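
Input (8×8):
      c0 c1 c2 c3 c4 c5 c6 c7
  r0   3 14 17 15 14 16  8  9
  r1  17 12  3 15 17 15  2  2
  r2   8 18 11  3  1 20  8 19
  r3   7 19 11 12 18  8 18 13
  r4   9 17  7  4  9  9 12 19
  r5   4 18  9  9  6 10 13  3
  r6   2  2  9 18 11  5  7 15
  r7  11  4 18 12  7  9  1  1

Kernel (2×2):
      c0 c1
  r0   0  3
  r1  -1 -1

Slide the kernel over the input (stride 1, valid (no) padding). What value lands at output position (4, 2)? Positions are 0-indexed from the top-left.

The receptive field on the input at this output position is [7 4 / 9 9]. Elementwise product with the kernel and sum: 4·3 + 9·-1 + 9·-1.

-6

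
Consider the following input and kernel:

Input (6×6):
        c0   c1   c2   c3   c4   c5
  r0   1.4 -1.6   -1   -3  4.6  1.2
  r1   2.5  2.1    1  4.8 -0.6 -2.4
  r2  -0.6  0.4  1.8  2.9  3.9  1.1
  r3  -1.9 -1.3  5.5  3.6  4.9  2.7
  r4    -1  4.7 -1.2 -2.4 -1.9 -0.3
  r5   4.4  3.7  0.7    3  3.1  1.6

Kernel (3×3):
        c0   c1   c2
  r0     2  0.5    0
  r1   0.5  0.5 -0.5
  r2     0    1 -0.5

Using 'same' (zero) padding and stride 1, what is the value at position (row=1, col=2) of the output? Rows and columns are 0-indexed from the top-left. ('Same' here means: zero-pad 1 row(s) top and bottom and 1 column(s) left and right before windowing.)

The receptive field on the zero-padded input at this output position is [-1.6 -1 -3 / 2.1 1 4.8 / 0.4 1.8 2.9]. Elementwise product with the kernel and sum: -1.6·2 + -1·0.5 + 2.1·0.5 + 1·0.5 + 4.8·-0.5 + 1.8·1 + 2.9·-0.5.

-4.2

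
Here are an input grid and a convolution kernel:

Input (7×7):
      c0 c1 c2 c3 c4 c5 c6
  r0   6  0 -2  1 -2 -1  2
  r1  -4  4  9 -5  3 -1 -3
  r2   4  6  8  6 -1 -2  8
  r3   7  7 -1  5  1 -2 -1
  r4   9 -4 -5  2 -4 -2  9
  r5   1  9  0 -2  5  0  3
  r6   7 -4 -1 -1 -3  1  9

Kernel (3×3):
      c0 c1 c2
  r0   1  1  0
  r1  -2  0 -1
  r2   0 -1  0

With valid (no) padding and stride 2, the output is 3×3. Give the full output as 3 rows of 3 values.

-1 -28 -4
1 13 -2
7 -7 -20

Output[0,0]: The receptive field on the input at this output position is [6 0 -2 / -4 4 9 / 4 6 8]. Elementwise product with the kernel and sum: 6·1 + 0·1 + -4·-2 + 9·-1 + 6·-1.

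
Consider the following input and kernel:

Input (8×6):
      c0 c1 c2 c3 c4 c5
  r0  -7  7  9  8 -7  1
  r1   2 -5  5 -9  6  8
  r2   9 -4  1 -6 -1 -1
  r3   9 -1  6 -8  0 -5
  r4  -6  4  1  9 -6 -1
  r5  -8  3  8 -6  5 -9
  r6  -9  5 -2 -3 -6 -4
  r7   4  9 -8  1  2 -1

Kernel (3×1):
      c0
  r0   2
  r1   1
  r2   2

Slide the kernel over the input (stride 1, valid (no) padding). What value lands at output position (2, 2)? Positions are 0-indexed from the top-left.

The receptive field on the input at this output position is [1 / 6 / 1]. Elementwise product with the kernel and sum: 1·2 + 6·1 + 1·2.

10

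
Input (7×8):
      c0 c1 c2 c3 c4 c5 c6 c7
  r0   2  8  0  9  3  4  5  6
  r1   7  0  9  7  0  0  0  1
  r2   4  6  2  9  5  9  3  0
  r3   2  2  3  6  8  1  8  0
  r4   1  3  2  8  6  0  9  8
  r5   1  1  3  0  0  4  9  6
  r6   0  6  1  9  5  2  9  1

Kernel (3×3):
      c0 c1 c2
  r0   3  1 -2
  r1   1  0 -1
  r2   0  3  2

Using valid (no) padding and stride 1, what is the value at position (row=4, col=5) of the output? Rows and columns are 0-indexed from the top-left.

The receptive field on the input at this output position is [0 9 8 / 4 9 6 / 2 9 1]. Elementwise product with the kernel and sum: 0·3 + 9·1 + 8·-2 + 4·1 + 6·-1 + 9·3 + 1·2.

20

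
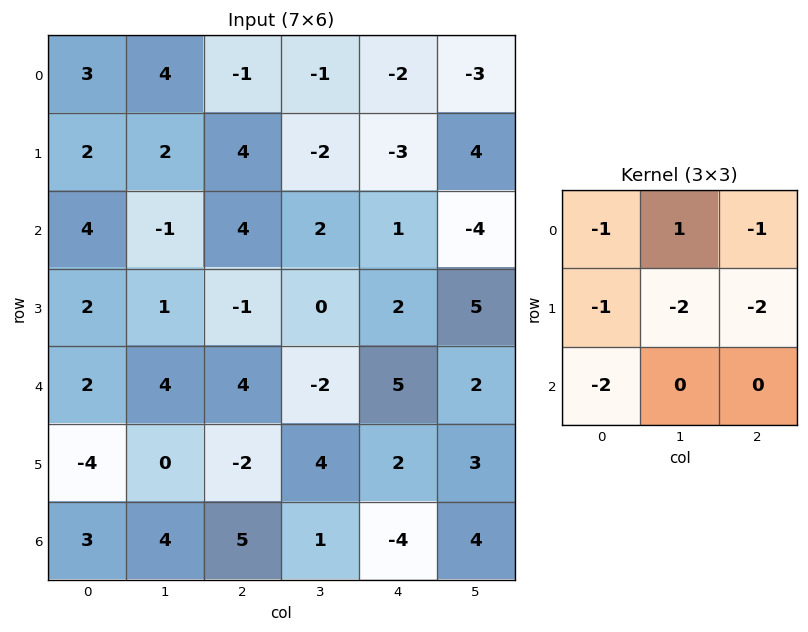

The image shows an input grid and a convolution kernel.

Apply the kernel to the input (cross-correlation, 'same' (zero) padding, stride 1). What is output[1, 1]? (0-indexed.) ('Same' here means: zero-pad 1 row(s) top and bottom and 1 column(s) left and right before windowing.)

The receptive field on the zero-padded input at this output position is [3 4 -1 / 2 2 4 / 4 -1 4]. Elementwise product with the kernel and sum: 3·-1 + 4·1 + -1·-1 + 2·-1 + 2·-2 + 4·-2 + 4·-2.

-20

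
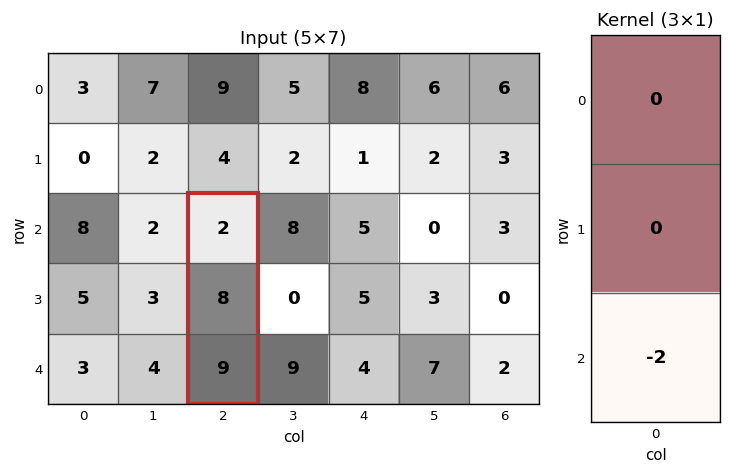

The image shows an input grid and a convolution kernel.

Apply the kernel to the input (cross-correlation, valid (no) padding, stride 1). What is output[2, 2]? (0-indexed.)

-18

The receptive field on the input at this output position is [2 / 8 / 9]. Elementwise product with the kernel and sum: 9·-2.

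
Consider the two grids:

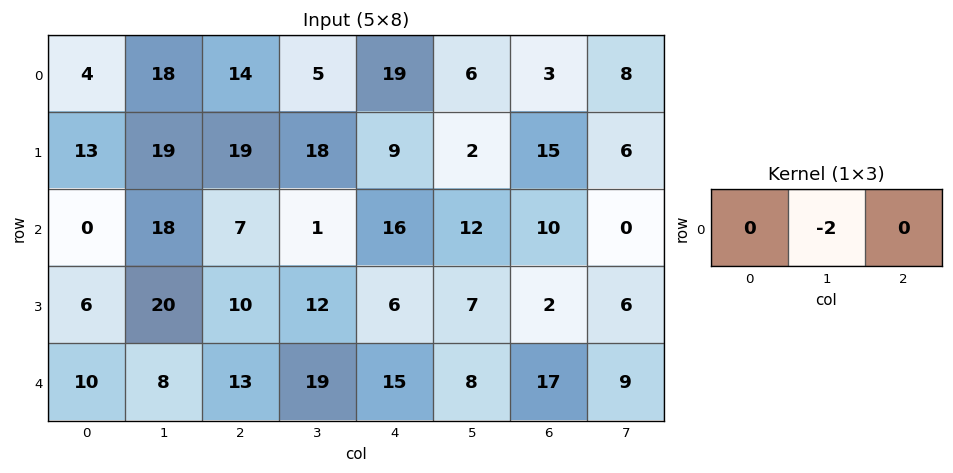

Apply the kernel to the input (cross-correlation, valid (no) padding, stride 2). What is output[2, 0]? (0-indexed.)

The receptive field on the input at this output position is [10 8 13]. Elementwise product with the kernel and sum: 8·-2.

-16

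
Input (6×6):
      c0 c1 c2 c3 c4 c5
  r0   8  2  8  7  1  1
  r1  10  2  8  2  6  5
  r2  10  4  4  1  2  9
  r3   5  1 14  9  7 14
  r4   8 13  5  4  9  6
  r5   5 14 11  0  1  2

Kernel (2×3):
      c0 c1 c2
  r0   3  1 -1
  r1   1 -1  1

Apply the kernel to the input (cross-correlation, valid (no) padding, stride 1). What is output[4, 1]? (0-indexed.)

The receptive field on the input at this output position is [13 5 4 / 14 11 0]. Elementwise product with the kernel and sum: 13·3 + 5·1 + 4·-1 + 14·1 + 11·-1 + 0·1.

43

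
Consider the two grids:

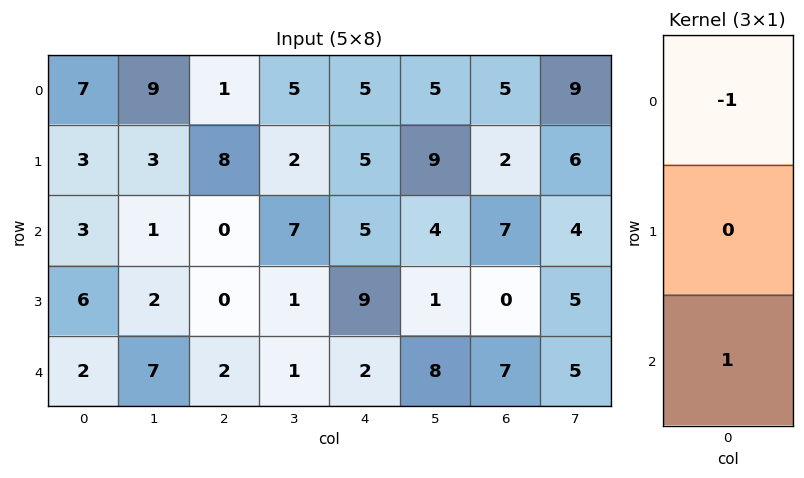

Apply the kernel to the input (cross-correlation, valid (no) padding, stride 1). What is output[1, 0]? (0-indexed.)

3

The receptive field on the input at this output position is [3 / 3 / 6]. Elementwise product with the kernel and sum: 3·-1 + 6·1.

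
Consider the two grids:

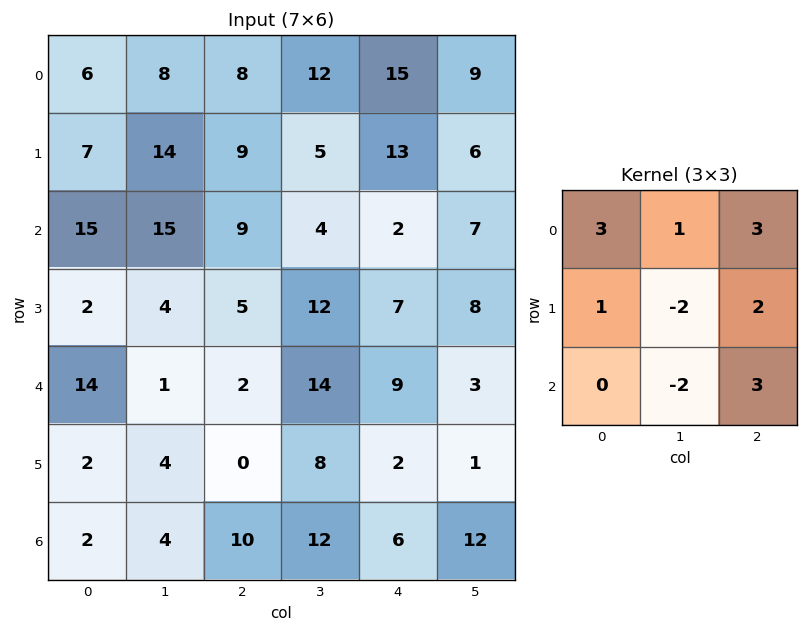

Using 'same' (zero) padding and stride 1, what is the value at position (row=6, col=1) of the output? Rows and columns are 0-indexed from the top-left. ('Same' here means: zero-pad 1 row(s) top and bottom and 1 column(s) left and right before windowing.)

24

The receptive field on the zero-padded input at this output position is [2 4 0 / 2 4 10 / 0 0 0]. Elementwise product with the kernel and sum: 2·3 + 4·1 + 0·3 + 2·1 + 4·-2 + 10·2 + 0·-2 + 0·3.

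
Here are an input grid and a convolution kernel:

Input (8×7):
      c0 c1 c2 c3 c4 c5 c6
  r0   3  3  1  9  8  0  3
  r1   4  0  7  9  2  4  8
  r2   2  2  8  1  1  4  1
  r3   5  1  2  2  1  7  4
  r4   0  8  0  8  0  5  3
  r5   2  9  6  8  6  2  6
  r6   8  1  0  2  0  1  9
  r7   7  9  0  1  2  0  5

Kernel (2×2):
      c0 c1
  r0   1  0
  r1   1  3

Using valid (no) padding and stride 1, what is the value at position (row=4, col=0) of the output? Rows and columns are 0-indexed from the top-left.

The receptive field on the input at this output position is [0 8 / 2 9]. Elementwise product with the kernel and sum: 0·1 + 2·1 + 9·3.

29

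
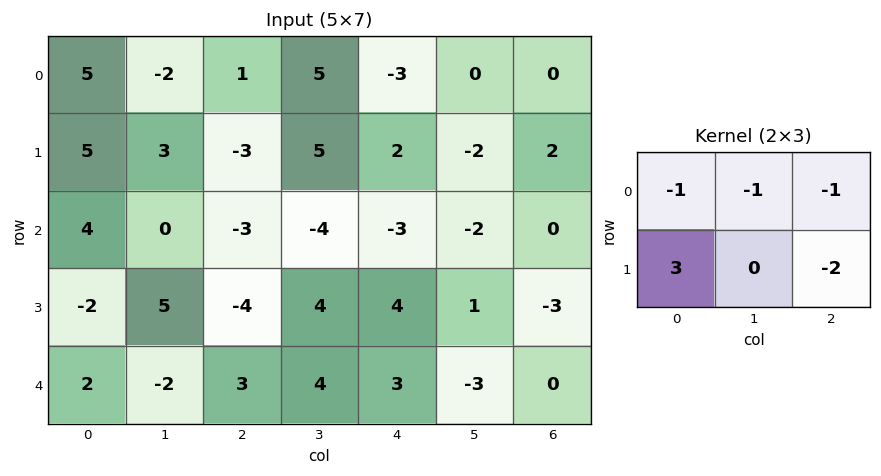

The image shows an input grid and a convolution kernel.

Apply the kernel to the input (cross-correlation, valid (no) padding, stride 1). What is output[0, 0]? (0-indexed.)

The receptive field on the input at this output position is [5 -2 1 / 5 3 -3]. Elementwise product with the kernel and sum: 5·-1 + -2·-1 + 1·-1 + 5·3 + -3·-2.

17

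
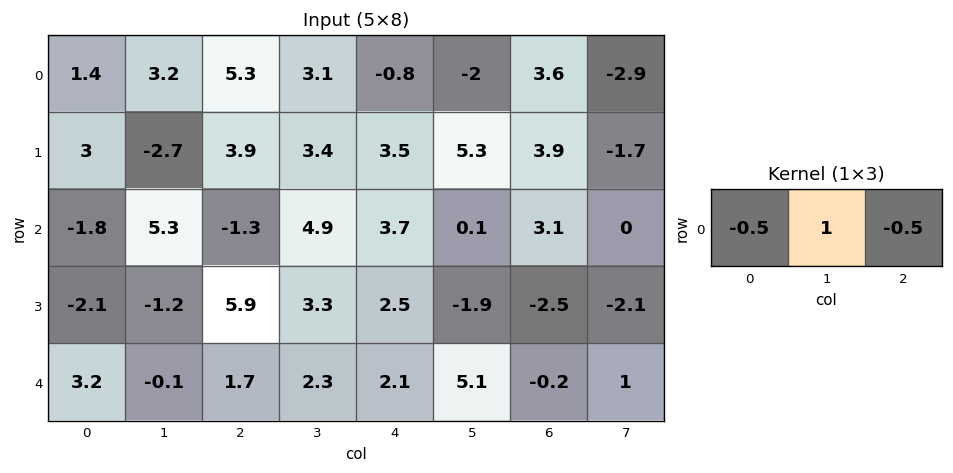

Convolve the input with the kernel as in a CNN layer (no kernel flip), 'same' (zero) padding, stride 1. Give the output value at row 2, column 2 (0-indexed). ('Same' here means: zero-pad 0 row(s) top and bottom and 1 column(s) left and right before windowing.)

-6.4

The receptive field on the zero-padded input at this output position is [5.3 -1.3 4.9]. Elementwise product with the kernel and sum: 5.3·-0.5 + -1.3·1 + 4.9·-0.5.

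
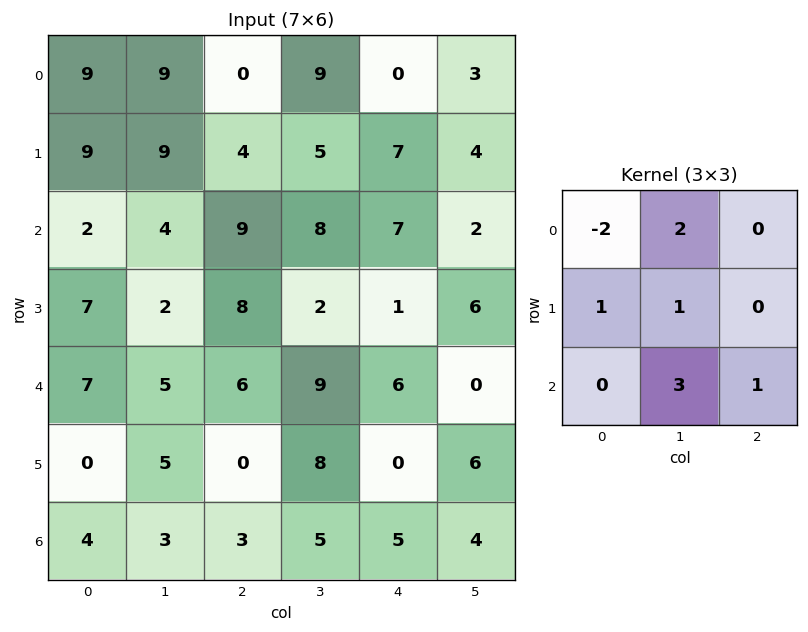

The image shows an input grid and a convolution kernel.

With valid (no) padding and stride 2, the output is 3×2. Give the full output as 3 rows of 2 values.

Output[0,0]: The receptive field on the input at this output position is [9 9 0 / 9 9 4 / 2 4 9]. Elementwise product with the kernel and sum: 9·-2 + 9·2 + 9·1 + 9·1 + 4·3 + 9·1.
Output[0,1]: The receptive field on the input at this output position is [0 9 0 / 4 5 7 / 9 8 7]. Elementwise product with the kernel and sum: 0·-2 + 9·2 + 4·1 + 5·1 + 8·3 + 7·1.

39 58
34 41
13 34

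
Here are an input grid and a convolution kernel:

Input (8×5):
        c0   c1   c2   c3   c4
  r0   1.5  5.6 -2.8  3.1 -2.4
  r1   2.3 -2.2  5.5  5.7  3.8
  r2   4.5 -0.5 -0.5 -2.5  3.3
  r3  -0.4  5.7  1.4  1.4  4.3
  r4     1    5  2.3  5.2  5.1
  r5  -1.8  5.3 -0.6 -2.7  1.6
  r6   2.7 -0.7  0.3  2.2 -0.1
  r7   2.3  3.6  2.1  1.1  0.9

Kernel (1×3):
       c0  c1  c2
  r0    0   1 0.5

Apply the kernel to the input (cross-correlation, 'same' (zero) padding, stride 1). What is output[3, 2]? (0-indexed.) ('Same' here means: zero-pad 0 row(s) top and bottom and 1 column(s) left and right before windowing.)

The receptive field on the zero-padded input at this output position is [5.7 1.4 1.4]. Elementwise product with the kernel and sum: 1.4·1 + 1.4·0.5.

2.1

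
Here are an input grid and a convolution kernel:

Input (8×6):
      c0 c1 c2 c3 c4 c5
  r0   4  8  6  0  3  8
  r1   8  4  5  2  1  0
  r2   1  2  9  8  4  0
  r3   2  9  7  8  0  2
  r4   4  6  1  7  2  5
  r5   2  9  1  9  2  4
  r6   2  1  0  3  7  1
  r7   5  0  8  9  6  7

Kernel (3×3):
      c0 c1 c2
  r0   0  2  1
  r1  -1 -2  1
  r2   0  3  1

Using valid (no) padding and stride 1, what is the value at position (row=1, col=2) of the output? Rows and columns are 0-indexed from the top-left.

8

The receptive field on the input at this output position is [5 2 1 / 9 8 4 / 7 8 0]. Elementwise product with the kernel and sum: 2·2 + 1·1 + 9·-1 + 8·-2 + 4·1 + 8·3 + 0·1.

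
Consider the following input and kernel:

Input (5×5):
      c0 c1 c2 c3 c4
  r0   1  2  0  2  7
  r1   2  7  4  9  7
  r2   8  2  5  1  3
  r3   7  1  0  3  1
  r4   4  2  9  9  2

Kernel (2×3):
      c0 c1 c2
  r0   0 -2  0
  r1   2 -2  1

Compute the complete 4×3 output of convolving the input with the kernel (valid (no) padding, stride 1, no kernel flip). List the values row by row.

Output[0,0]: The receptive field on the input at this output position is [1 2 0 / 2 7 4]. Elementwise product with the kernel and sum: 2·-2 + 2·2 + 7·-2 + 4·1.

-10 15 -7
3 -13 -7
8 -5 -7
11 -5 -4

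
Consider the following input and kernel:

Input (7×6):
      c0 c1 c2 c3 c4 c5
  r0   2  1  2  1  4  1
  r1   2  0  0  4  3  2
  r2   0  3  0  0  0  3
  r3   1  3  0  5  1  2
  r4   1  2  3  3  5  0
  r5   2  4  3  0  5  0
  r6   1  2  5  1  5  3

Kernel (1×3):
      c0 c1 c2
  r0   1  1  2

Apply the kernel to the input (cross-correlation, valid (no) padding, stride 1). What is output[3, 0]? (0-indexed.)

4

The receptive field on the input at this output position is [1 3 0]. Elementwise product with the kernel and sum: 1·1 + 3·1 + 0·2.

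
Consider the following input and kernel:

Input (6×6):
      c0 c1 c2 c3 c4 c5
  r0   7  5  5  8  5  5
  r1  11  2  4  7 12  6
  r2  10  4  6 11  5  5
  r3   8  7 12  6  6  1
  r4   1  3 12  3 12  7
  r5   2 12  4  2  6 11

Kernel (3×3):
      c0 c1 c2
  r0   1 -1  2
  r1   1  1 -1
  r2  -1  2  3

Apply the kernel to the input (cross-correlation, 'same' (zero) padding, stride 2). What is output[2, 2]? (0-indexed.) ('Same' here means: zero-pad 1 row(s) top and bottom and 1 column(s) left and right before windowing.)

The receptive field on the zero-padded input at this output position is [6 6 1 / 3 12 7 / 2 6 11]. Elementwise product with the kernel and sum: 6·1 + 6·-1 + 1·2 + 3·1 + 12·1 + 7·-1 + 2·-1 + 6·2 + 11·3.

53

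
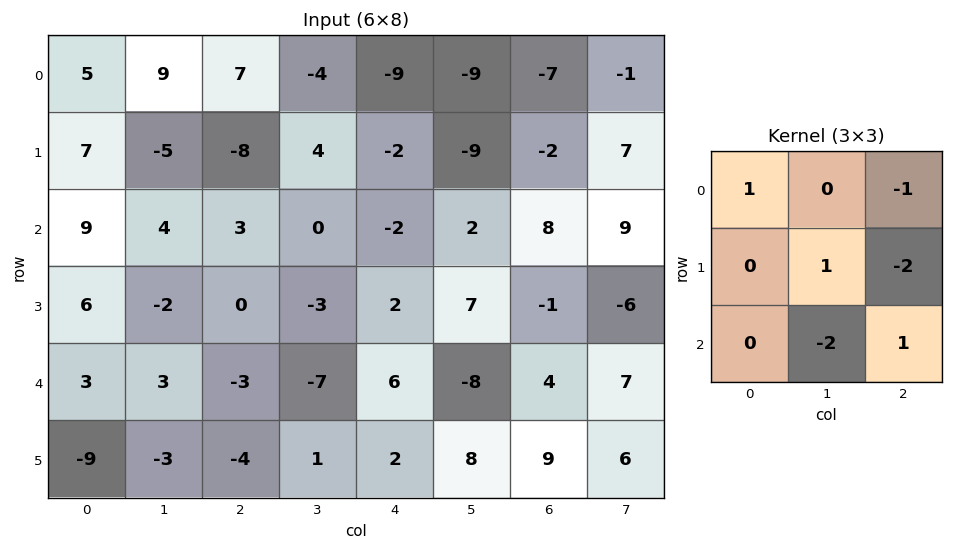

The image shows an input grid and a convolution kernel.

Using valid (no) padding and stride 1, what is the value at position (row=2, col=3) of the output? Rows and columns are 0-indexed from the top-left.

The receptive field on the input at this output position is [0 -2 2 / -3 2 7 / -7 6 -8]. Elementwise product with the kernel and sum: 0·1 + 2·-1 + 2·1 + 7·-2 + 6·-2 + -8·1.

-34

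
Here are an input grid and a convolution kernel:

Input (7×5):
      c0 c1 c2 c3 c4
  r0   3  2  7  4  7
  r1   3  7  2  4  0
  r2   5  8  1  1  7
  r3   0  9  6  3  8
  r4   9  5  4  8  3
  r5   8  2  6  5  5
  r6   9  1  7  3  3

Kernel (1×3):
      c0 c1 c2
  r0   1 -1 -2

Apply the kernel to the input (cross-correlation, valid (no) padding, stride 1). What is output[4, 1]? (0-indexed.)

The receptive field on the input at this output position is [5 4 8]. Elementwise product with the kernel and sum: 5·1 + 4·-1 + 8·-2.

-15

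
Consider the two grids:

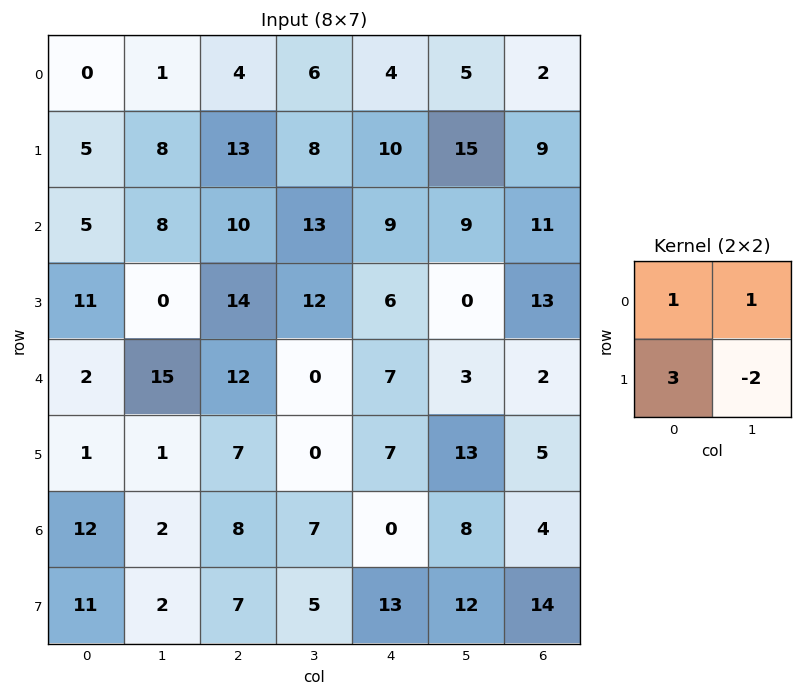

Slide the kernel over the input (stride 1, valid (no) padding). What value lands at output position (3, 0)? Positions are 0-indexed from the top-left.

The receptive field on the input at this output position is [11 0 / 2 15]. Elementwise product with the kernel and sum: 11·1 + 0·1 + 2·3 + 15·-2.

-13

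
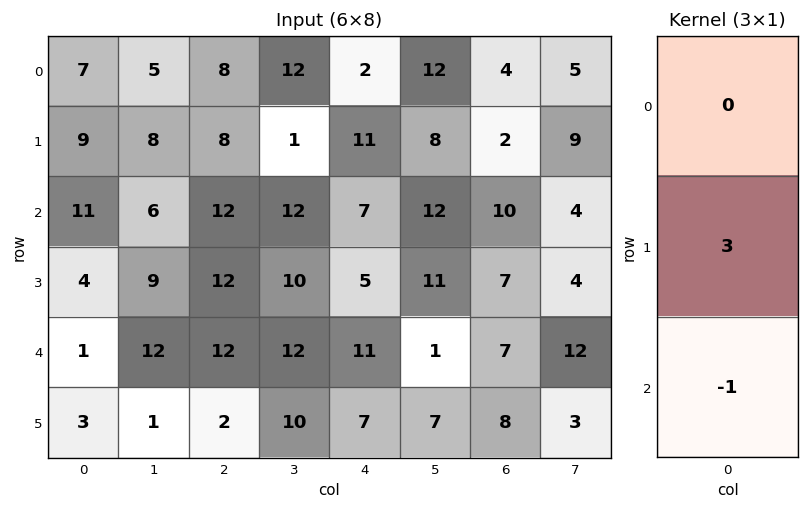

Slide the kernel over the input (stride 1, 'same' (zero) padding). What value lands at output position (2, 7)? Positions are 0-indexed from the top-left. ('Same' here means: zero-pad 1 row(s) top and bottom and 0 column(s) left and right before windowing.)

The receptive field on the zero-padded input at this output position is [9 / 4 / 4]. Elementwise product with the kernel and sum: 4·3 + 4·-1.

8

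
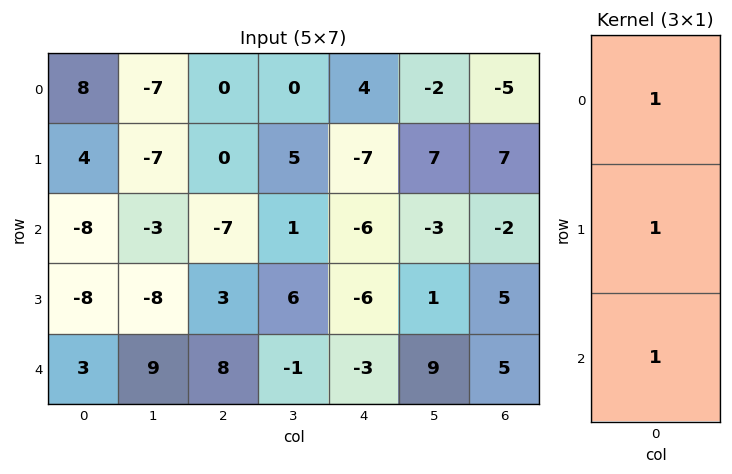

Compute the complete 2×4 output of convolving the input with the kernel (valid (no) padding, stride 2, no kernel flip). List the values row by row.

4 -7 -9 0
-13 4 -15 8

Output[0,0]: The receptive field on the input at this output position is [8 / 4 / -8]. Elementwise product with the kernel and sum: 8·1 + 4·1 + -8·1.
Output[0,1]: The receptive field on the input at this output position is [0 / 0 / -7]. Elementwise product with the kernel and sum: 0·1 + 0·1 + -7·1.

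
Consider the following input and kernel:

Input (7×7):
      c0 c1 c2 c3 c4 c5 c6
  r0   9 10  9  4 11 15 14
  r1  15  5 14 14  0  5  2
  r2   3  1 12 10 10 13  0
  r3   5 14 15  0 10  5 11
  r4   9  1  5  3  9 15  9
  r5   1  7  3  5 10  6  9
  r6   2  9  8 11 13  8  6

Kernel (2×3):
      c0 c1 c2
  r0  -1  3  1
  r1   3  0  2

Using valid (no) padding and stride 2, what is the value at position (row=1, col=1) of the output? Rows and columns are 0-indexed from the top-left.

93

The receptive field on the input at this output position is [12 10 10 / 15 0 10]. Elementwise product with the kernel and sum: 12·-1 + 10·3 + 10·1 + 15·3 + 10·2.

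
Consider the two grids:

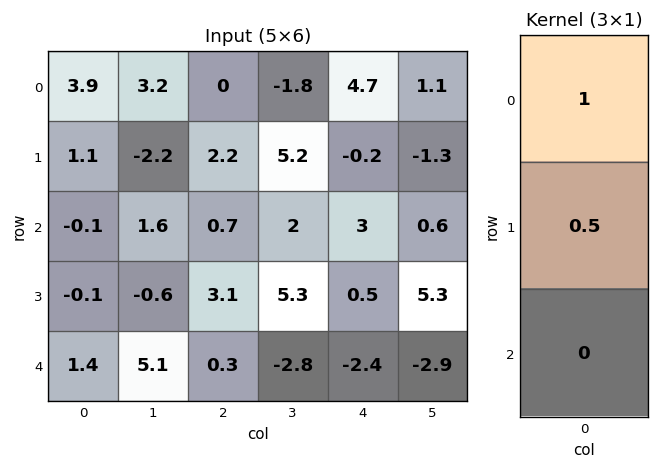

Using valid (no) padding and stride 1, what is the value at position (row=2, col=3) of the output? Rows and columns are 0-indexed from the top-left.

The receptive field on the input at this output position is [2 / 5.3 / -2.8]. Elementwise product with the kernel and sum: 2·1 + 5.3·0.5.

4.65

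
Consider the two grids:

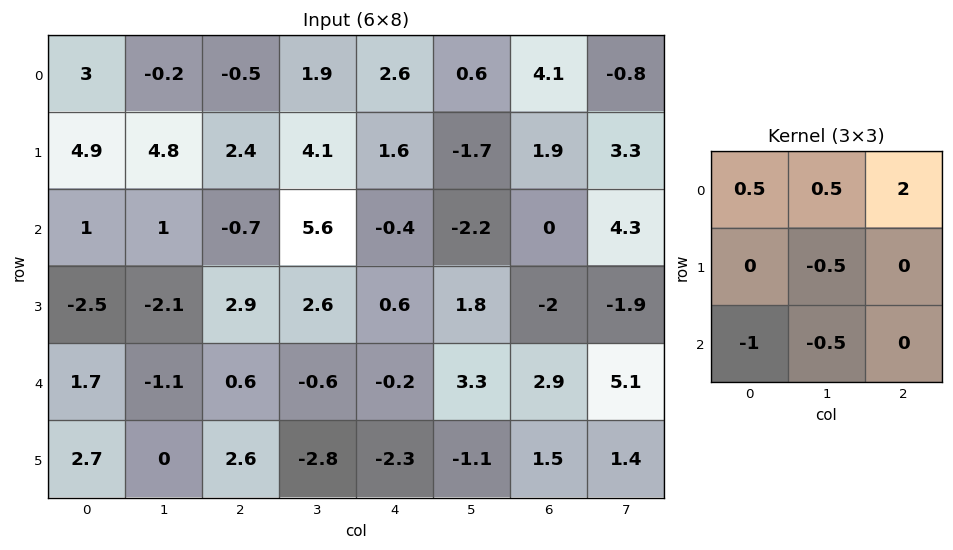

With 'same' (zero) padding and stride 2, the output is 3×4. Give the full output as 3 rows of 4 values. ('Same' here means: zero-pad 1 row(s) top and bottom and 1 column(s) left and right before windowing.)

-3.95 -5.75 -6.2 -1.3
12.8 12.8 -3.25 5.9
-7.65 4 9.25 -5

Output[0,0]: The receptive field on the zero-padded input at this output position is [0 0 0 / 0 3 -0.2 / 0 4.9 4.8]. Elementwise product with the kernel and sum: 0·0.5 + 0·0.5 + 0·2 + 3·-0.5 + 0·-1 + 4.9·-0.5.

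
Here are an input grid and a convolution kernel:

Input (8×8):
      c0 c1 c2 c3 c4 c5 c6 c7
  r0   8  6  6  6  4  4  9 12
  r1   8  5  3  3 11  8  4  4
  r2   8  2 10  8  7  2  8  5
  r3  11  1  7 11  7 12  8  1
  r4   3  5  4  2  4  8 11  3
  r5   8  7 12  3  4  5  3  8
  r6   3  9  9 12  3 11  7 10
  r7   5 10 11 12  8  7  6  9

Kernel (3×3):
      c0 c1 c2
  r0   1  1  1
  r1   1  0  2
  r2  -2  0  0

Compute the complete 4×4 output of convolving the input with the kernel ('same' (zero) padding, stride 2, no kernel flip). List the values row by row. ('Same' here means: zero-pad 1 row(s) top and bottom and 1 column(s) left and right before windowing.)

12 8 8 12
17 27 12 4
22 14 42 25
33 35 22 33

Output[0,0]: The receptive field on the zero-padded input at this output position is [0 0 0 / 0 8 6 / 0 8 5]. Elementwise product with the kernel and sum: 0·1 + 0·1 + 0·1 + 0·1 + 6·2 + 0·-2.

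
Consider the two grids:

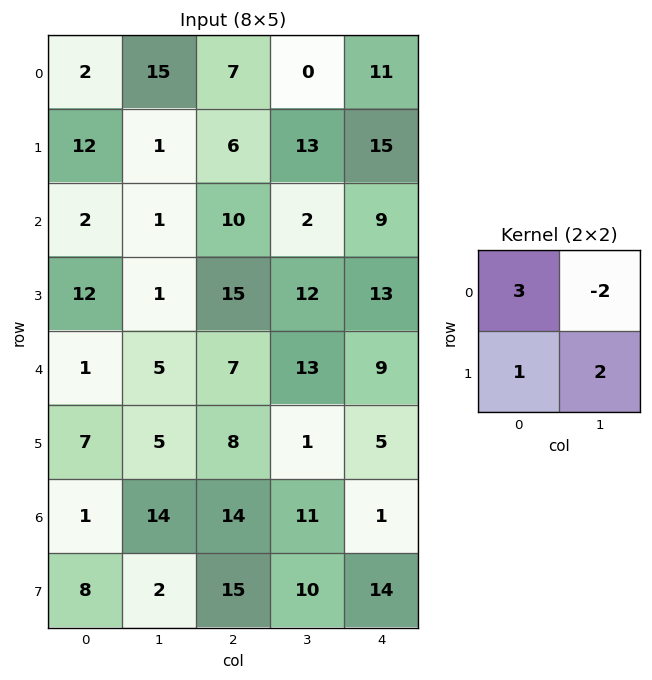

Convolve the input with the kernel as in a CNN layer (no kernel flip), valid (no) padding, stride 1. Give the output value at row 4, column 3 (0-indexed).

The receptive field on the input at this output position is [13 9 / 1 5]. Elementwise product with the kernel and sum: 13·3 + 9·-2 + 1·1 + 5·2.

32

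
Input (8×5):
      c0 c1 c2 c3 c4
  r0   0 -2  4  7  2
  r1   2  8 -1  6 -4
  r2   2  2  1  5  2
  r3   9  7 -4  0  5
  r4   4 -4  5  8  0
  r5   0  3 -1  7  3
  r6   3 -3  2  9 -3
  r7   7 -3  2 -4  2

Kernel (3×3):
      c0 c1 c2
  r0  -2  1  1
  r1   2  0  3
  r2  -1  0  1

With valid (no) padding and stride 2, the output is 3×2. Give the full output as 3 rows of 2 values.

2 -12
6 7
-11 0

Output[0,0]: The receptive field on the input at this output position is [0 -2 4 / 2 8 -1 / 2 2 1]. Elementwise product with the kernel and sum: 0·-2 + -2·1 + 4·1 + 2·2 + -1·3 + 2·-1 + 1·1.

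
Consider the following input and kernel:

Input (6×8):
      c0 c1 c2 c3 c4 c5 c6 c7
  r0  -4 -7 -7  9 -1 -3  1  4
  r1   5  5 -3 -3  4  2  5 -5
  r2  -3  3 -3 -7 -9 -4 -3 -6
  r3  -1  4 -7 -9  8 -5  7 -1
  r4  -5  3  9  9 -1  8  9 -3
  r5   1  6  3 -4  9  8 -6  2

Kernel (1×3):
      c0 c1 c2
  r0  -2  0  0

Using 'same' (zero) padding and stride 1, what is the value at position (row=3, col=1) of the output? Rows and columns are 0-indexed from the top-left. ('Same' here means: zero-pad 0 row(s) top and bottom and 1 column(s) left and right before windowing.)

The receptive field on the zero-padded input at this output position is [-1 4 -7]. Elementwise product with the kernel and sum: -1·-2.

2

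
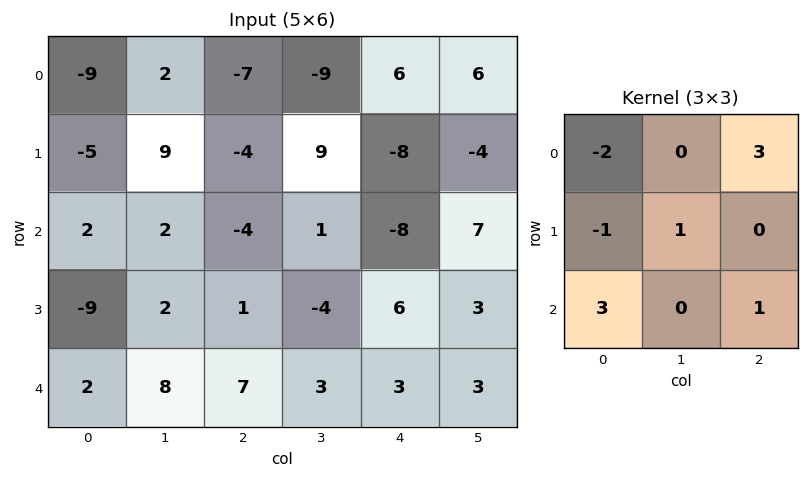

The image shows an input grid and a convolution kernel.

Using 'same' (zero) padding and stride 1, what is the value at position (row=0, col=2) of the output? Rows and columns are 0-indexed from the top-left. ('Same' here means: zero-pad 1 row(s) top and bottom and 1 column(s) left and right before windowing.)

The receptive field on the zero-padded input at this output position is [0 0 0 / 2 -7 -9 / 9 -4 9]. Elementwise product with the kernel and sum: 0·-2 + 0·3 + 2·-1 + -7·1 + 9·3 + 9·1.

27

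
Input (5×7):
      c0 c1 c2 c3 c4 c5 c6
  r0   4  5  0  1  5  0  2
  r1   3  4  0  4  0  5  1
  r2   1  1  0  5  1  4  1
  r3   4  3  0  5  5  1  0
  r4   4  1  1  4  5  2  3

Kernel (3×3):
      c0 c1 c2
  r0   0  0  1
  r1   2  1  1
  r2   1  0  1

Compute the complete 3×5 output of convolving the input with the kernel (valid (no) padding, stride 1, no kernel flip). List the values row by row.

Output[0,0]: The receptive field on the input at this output position is [4 5 0 / 3 4 0 / 1 1 0]. Elementwise product with the kernel and sum: 0·1 + 3·2 + 4·1 + 0·1 + 1·1 + 0·1.

11 19 10 22 10
7 19 11 26 13
16 21 17 26 20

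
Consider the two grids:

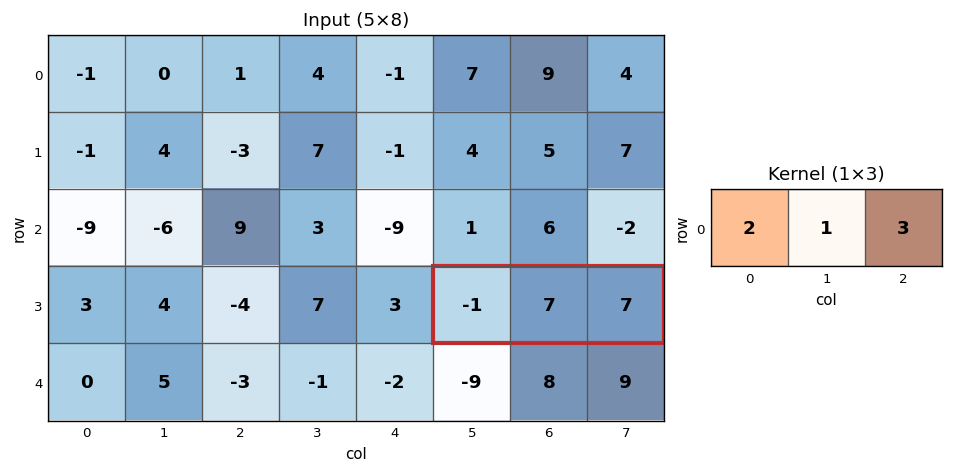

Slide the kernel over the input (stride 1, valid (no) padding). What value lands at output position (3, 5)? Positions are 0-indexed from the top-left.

26

The receptive field on the input at this output position is [-1 7 7]. Elementwise product with the kernel and sum: -1·2 + 7·1 + 7·3.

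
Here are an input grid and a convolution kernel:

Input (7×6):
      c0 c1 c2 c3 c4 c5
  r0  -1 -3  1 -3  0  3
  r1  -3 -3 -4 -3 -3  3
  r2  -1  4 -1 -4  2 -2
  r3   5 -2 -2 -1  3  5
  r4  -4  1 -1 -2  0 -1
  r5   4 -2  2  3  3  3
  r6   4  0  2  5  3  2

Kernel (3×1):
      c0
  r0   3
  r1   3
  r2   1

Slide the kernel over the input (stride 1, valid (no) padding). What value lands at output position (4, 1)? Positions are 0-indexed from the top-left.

-3

The receptive field on the input at this output position is [1 / -2 / 0]. Elementwise product with the kernel and sum: 1·3 + -2·3 + 0·1.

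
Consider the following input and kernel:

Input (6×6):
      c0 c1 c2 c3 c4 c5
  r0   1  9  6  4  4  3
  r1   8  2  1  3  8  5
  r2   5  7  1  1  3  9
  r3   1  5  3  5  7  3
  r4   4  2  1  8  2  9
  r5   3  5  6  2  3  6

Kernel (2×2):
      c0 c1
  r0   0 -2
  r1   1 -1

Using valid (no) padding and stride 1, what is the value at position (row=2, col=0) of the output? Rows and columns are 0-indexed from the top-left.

The receptive field on the input at this output position is [5 7 / 1 5]. Elementwise product with the kernel and sum: 7·-2 + 1·1 + 5·-1.

-18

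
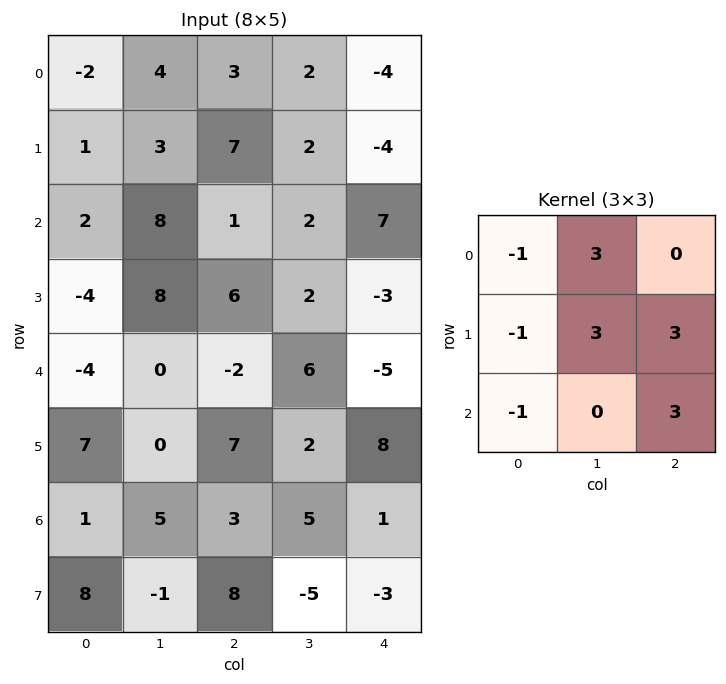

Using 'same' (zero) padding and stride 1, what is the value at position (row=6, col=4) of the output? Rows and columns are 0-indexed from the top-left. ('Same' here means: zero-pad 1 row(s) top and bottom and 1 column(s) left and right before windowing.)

25

The receptive field on the zero-padded input at this output position is [2 8 0 / 5 1 0 / -5 -3 0]. Elementwise product with the kernel and sum: 2·-1 + 8·3 + 5·-1 + 1·3 + 0·3 + -5·-1 + 0·3.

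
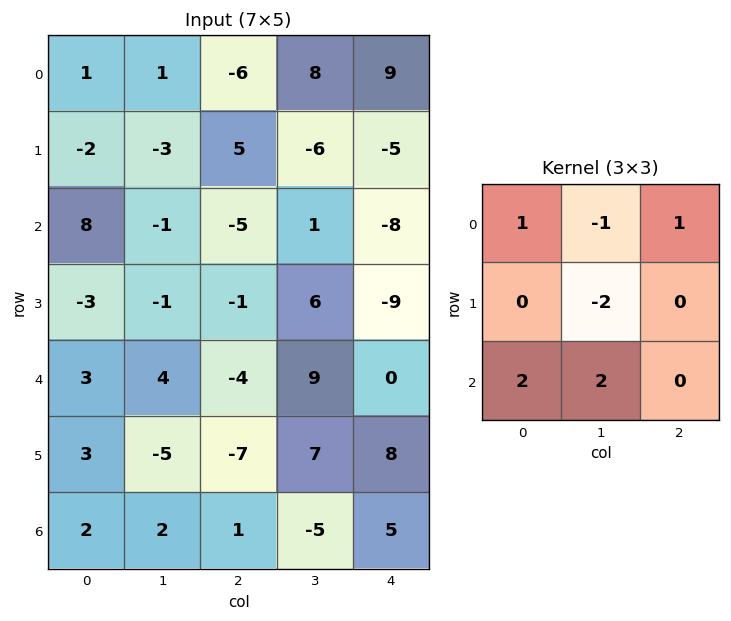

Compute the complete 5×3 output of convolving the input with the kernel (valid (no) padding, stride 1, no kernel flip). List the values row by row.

14 -7 -1
0 -8 14
20 7 -16
-15 -10 -34
13 37 -35

Output[0,0]: The receptive field on the input at this output position is [1 1 -6 / -2 -3 5 / 8 -1 -5]. Elementwise product with the kernel and sum: 1·1 + 1·-1 + -6·1 + -3·-2 + 8·2 + -1·2.
Output[0,1]: The receptive field on the input at this output position is [1 -6 8 / -3 5 -6 / -1 -5 1]. Elementwise product with the kernel and sum: 1·1 + -6·-1 + 8·1 + 5·-2 + -1·2 + -5·2.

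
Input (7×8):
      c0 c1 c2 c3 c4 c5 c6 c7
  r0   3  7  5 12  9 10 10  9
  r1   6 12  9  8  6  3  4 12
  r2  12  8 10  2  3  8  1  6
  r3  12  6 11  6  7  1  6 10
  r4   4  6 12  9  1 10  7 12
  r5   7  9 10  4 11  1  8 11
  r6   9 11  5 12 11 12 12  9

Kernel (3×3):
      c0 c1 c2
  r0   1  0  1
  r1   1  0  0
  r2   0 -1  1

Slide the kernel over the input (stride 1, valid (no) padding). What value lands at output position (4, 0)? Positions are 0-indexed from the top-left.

The receptive field on the input at this output position is [4 6 12 / 7 9 10 / 9 11 5]. Elementwise product with the kernel and sum: 4·1 + 12·1 + 7·1 + 11·-1 + 5·1.

17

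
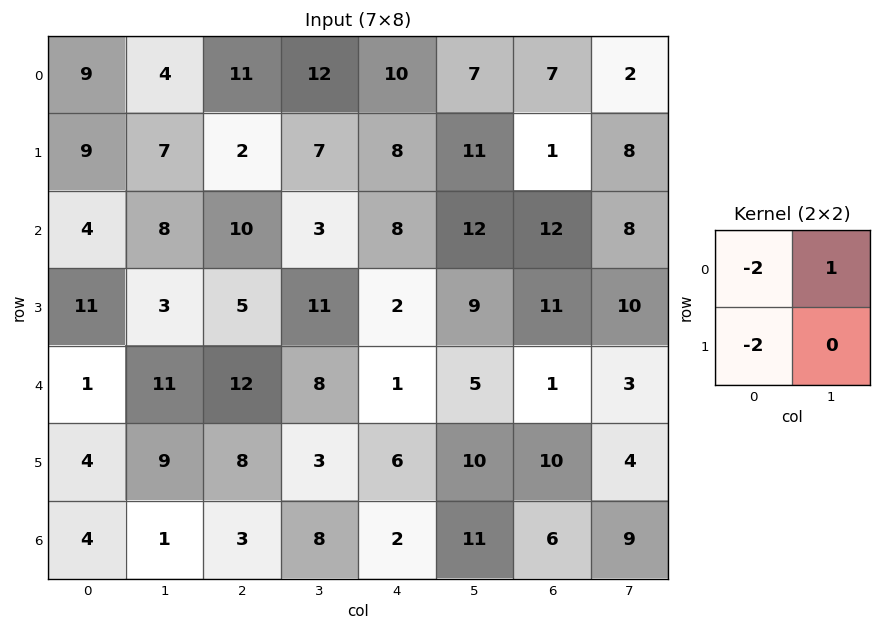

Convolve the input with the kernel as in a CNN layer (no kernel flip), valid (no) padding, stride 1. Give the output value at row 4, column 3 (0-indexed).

The receptive field on the input at this output position is [8 1 / 3 6]. Elementwise product with the kernel and sum: 8·-2 + 1·1 + 3·-2.

-21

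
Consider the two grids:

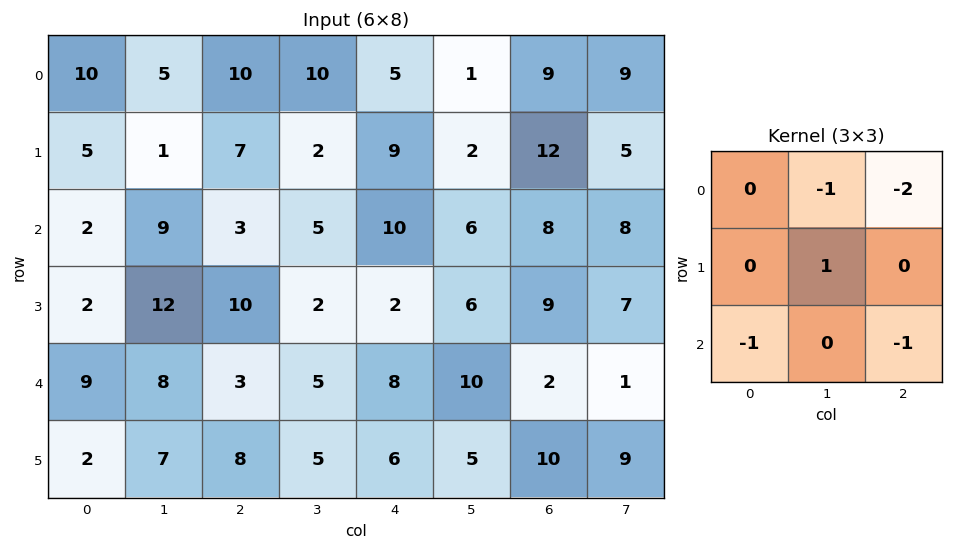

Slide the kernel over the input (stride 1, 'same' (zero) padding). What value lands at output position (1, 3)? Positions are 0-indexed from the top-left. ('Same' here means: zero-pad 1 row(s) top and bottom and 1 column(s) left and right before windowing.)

-31

The receptive field on the zero-padded input at this output position is [10 10 5 / 7 2 9 / 3 5 10]. Elementwise product with the kernel and sum: 10·-1 + 5·-2 + 2·1 + 3·-1 + 10·-1.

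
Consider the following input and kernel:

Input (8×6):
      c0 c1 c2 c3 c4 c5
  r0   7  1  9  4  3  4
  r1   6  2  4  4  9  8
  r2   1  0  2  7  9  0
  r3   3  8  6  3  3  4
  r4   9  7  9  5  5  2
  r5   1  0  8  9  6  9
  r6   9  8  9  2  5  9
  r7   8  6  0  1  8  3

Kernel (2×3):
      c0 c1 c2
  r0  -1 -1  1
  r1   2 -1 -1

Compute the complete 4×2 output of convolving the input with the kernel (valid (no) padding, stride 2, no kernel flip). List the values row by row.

Output[0,0]: The receptive field on the input at this output position is [7 1 9 / 6 2 4]. Elementwise product with the kernel and sum: 7·-1 + 1·-1 + 9·1 + 6·2 + 2·-1 + 4·-1.

7 -15
-7 6
-13 -8
2 -15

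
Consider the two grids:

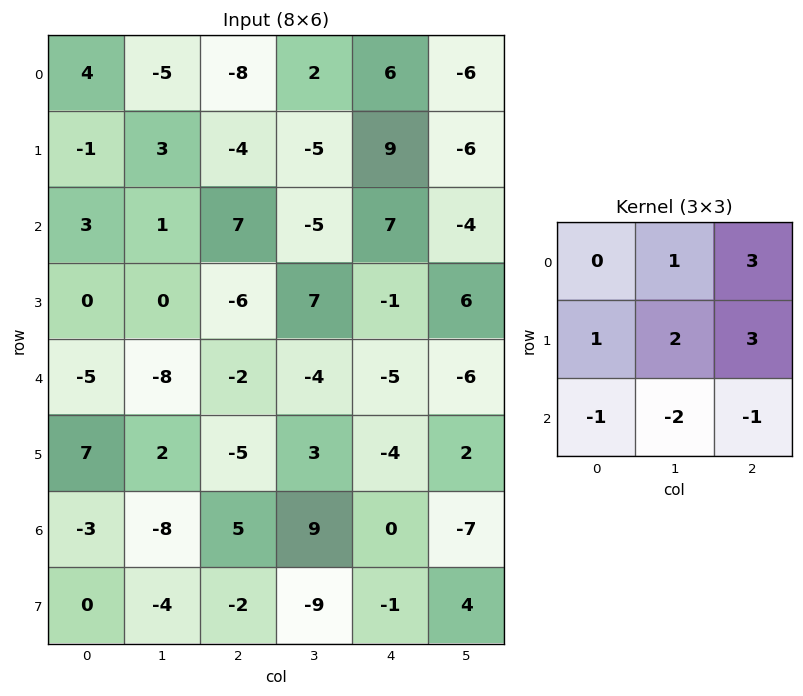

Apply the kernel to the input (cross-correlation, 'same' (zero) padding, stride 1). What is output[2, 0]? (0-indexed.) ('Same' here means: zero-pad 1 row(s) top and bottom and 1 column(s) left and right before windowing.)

17

The receptive field on the zero-padded input at this output position is [0 -1 3 / 0 3 1 / 0 0 0]. Elementwise product with the kernel and sum: -1·1 + 3·3 + 0·1 + 3·2 + 1·3 + 0·-1 + 0·-2 + 0·-1.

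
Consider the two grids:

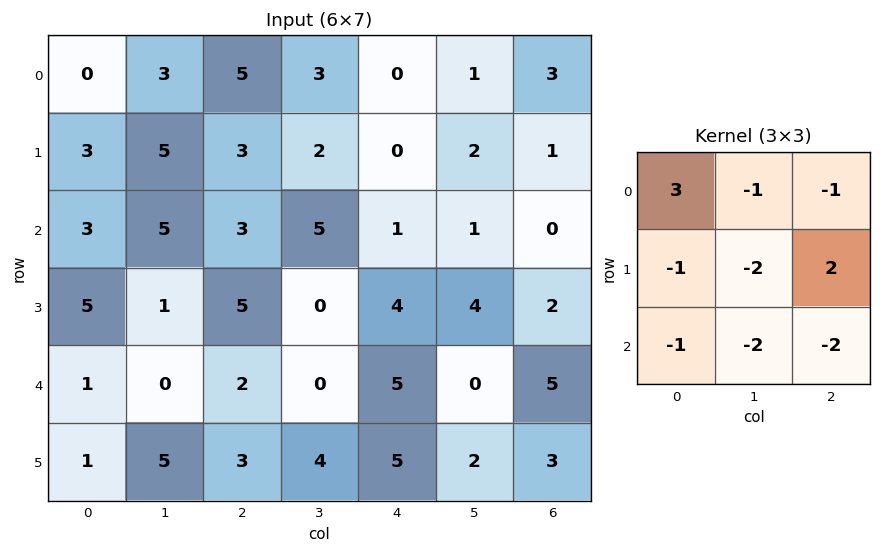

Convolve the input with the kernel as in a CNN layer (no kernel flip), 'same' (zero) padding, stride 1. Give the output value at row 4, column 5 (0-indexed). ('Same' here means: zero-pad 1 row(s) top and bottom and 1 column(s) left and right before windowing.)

The receptive field on the zero-padded input at this output position is [4 4 2 / 5 0 5 / 5 2 3]. Elementwise product with the kernel and sum: 4·3 + 4·-1 + 2·-1 + 5·-1 + 0·-2 + 5·2 + 5·-1 + 2·-2 + 3·-2.

-4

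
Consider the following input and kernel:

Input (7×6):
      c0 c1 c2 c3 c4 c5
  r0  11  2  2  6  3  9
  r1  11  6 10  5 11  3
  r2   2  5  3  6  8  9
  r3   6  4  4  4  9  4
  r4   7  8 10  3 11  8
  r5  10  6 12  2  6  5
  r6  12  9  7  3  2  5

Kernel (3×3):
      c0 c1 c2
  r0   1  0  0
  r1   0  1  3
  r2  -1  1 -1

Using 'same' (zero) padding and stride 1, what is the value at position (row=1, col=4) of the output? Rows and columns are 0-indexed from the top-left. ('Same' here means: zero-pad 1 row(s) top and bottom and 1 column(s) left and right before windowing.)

19

The receptive field on the zero-padded input at this output position is [6 3 9 / 5 11 3 / 6 8 9]. Elementwise product with the kernel and sum: 6·1 + 11·1 + 3·3 + 6·-1 + 8·1 + 9·-1.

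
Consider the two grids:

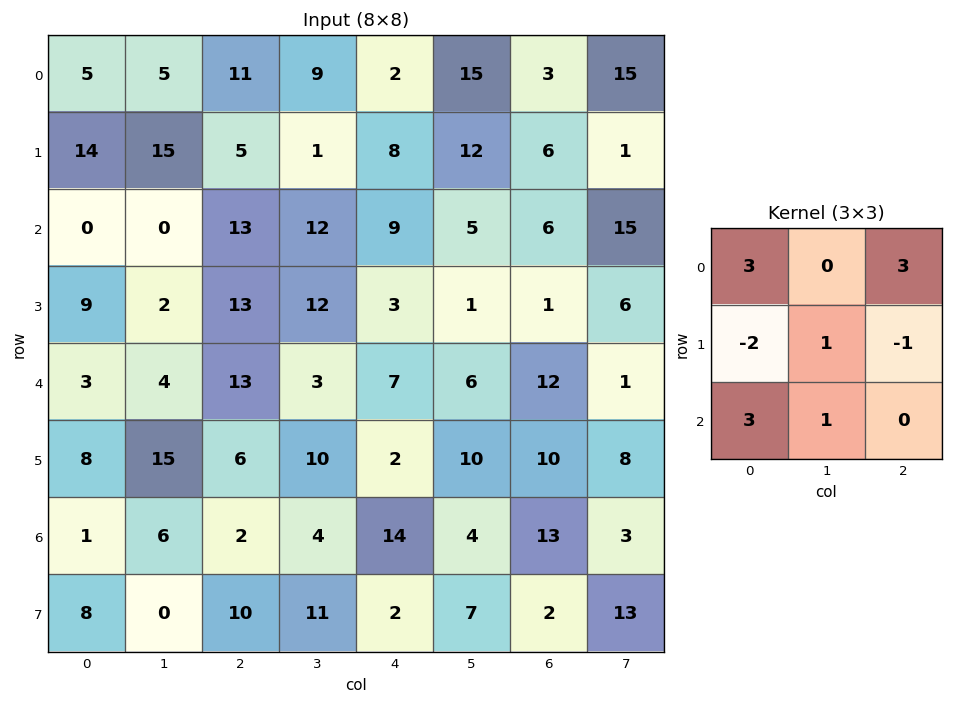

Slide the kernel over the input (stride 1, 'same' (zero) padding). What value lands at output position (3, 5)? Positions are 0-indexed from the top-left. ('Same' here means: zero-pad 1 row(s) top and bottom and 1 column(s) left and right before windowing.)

66

The receptive field on the zero-padded input at this output position is [9 5 6 / 3 1 1 / 7 6 12]. Elementwise product with the kernel and sum: 9·3 + 6·3 + 3·-2 + 1·1 + 1·-1 + 7·3 + 6·1.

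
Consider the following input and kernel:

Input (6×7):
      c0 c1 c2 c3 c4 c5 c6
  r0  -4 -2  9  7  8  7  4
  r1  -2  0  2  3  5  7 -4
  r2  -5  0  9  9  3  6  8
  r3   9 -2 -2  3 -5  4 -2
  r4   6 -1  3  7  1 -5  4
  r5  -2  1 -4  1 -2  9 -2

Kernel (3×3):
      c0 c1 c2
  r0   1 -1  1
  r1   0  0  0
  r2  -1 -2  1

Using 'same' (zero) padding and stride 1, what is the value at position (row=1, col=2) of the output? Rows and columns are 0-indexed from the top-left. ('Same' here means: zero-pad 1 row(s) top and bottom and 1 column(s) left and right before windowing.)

The receptive field on the zero-padded input at this output position is [-2 9 7 / 0 2 3 / 0 9 9]. Elementwise product with the kernel and sum: -2·1 + 9·-1 + 7·1 + 0·-1 + 9·-2 + 9·1.

-13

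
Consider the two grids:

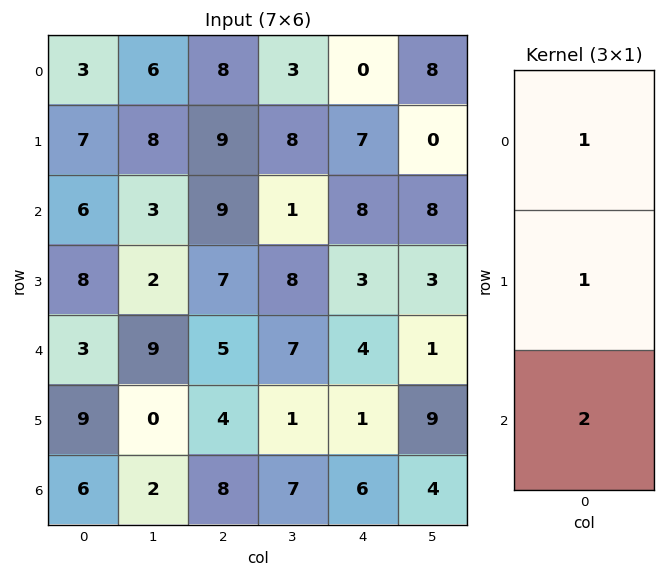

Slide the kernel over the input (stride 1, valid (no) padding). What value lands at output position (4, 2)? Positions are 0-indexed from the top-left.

The receptive field on the input at this output position is [5 / 4 / 8]. Elementwise product with the kernel and sum: 5·1 + 4·1 + 8·2.

25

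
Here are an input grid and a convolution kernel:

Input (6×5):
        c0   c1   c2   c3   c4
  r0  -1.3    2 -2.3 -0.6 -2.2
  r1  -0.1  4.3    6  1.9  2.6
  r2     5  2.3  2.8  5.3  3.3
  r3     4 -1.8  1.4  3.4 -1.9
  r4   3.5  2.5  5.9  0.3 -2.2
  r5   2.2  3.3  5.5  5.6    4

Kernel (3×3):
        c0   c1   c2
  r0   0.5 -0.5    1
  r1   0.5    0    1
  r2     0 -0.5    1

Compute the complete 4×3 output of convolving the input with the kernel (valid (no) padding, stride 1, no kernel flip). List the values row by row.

Output[0,0]: The receptive field on the input at this output position is [-1.3 2 -2.3 / -0.1 4.3 6 / 5 2.3 2.8]. Elementwise product with the kernel and sum: -1.3·0.5 + 2·-0.5 + -2.3·1 + -0.1·0.5 + 6·1 + 2.3·-0.5 + 2.8·1.

3.65 9.5 3.2
11.4 10.2 5.75
12.2 4.9 -1.5
15.8 6.2 -0.95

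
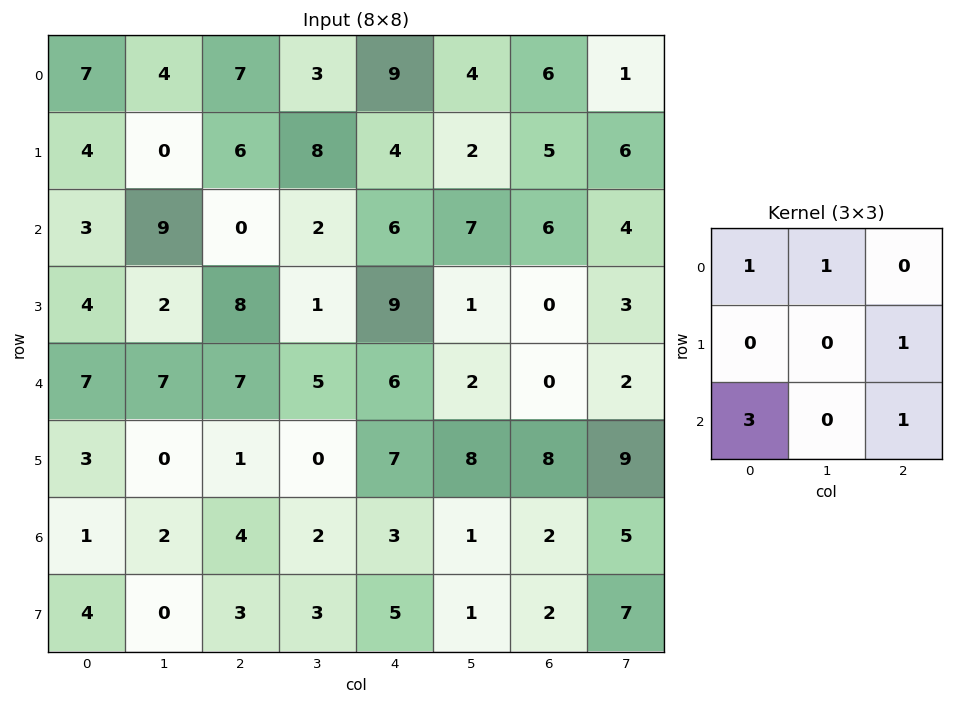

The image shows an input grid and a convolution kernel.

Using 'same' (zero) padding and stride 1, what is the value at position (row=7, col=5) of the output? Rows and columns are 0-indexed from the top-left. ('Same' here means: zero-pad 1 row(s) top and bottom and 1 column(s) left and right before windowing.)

6

The receptive field on the zero-padded input at this output position is [3 1 2 / 5 1 2 / 0 0 0]. Elementwise product with the kernel and sum: 3·1 + 1·1 + 2·1 + 0·3 + 0·1.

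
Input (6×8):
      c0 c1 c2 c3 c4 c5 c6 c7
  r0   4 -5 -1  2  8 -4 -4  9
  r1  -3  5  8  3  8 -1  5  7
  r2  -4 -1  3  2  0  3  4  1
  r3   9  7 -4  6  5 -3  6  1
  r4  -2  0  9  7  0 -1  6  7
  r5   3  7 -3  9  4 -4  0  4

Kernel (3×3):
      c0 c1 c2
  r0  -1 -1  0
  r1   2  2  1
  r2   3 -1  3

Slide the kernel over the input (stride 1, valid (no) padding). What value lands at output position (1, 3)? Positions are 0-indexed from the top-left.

The receptive field on the input at this output position is [3 8 -1 / 2 0 3 / 6 5 -3]. Elementwise product with the kernel and sum: 3·-1 + 8·-1 + 2·2 + 0·2 + 3·1 + 6·3 + 5·-1 + -3·3.

0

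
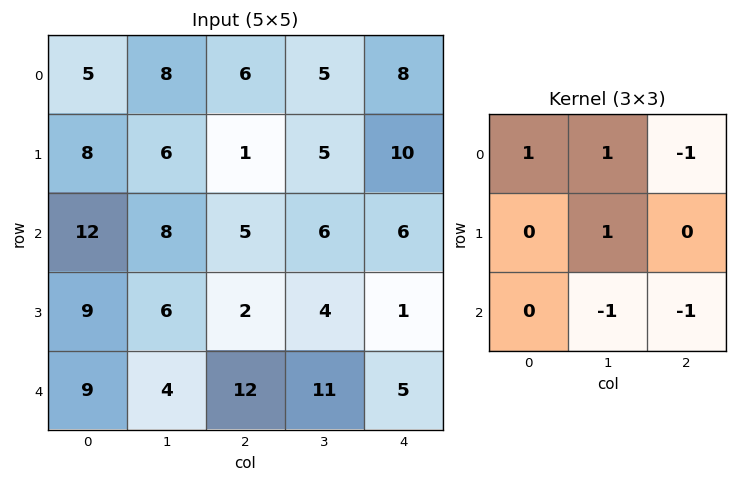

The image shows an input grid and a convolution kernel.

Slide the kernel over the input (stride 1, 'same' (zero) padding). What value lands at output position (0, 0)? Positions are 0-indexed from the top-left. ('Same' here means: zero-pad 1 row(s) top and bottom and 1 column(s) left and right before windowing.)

The receptive field on the zero-padded input at this output position is [0 0 0 / 0 5 8 / 0 8 6]. Elementwise product with the kernel and sum: 0·1 + 0·1 + 0·-1 + 5·1 + 8·-1 + 6·-1.

-9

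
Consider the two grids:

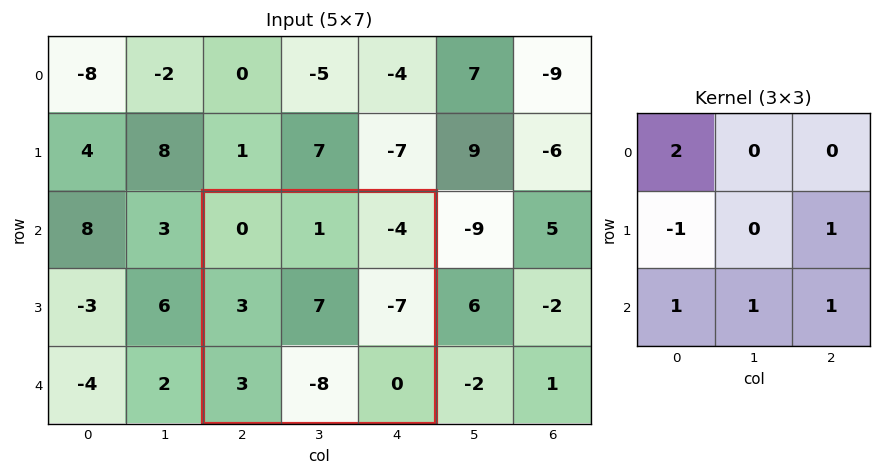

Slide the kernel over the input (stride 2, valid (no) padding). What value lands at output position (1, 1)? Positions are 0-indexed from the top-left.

The receptive field on the input at this output position is [0 1 -4 / 3 7 -7 / 3 -8 0]. Elementwise product with the kernel and sum: 0·2 + 3·-1 + -7·1 + 3·1 + -8·1 + 0·1.

-15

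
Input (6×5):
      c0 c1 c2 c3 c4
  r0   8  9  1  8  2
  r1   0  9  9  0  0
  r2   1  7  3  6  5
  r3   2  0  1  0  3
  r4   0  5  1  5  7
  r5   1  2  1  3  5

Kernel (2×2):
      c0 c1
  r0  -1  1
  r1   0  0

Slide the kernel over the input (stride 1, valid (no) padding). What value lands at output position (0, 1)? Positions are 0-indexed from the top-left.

-8

The receptive field on the input at this output position is [9 1 / 9 9]. Elementwise product with the kernel and sum: 9·-1 + 1·1.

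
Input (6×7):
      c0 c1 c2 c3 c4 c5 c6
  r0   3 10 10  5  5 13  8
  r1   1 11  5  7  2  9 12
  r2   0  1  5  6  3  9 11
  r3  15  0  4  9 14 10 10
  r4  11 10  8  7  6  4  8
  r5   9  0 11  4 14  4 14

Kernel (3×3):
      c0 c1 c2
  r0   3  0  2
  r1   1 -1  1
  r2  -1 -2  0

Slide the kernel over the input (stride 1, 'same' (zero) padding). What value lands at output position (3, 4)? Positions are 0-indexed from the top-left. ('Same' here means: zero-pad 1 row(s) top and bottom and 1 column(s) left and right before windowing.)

The receptive field on the zero-padded input at this output position is [6 3 9 / 9 14 10 / 7 6 4]. Elementwise product with the kernel and sum: 6·3 + 9·2 + 9·1 + 14·-1 + 10·1 + 7·-1 + 6·-2.

22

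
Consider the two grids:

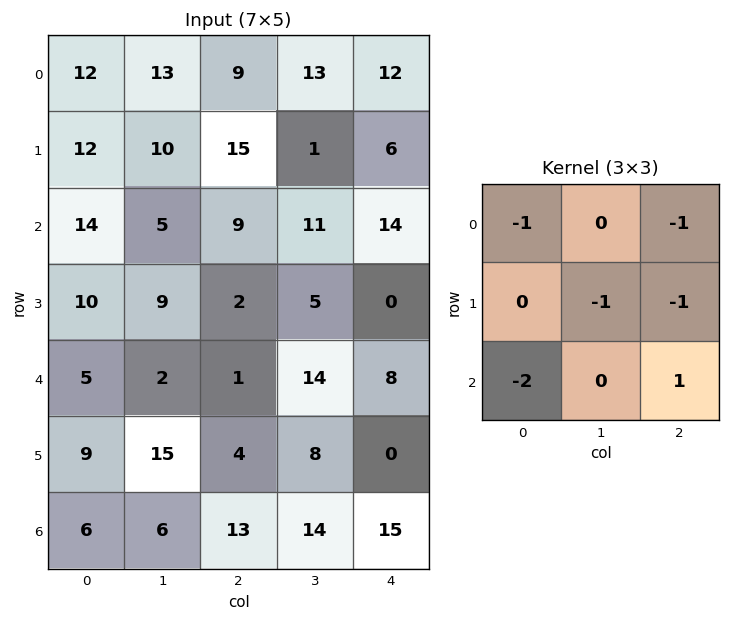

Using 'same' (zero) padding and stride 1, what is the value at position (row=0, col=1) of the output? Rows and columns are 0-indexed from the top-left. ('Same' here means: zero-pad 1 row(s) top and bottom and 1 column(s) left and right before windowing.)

-31

The receptive field on the zero-padded input at this output position is [0 0 0 / 12 13 9 / 12 10 15]. Elementwise product with the kernel and sum: 0·-1 + 0·-1 + 13·-1 + 9·-1 + 12·-2 + 15·1.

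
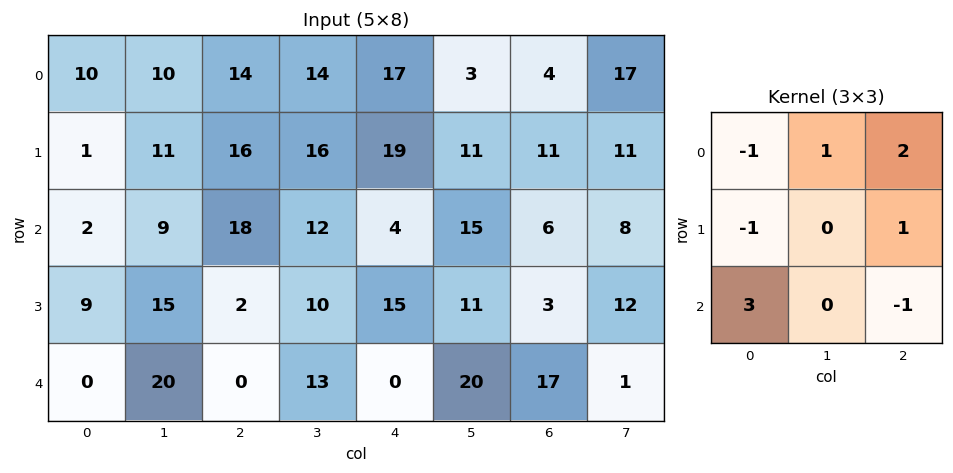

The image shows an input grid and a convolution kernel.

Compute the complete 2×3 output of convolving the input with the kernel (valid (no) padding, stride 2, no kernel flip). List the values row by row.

31 87 -8
36 15 -6

Output[0,0]: The receptive field on the input at this output position is [10 10 14 / 1 11 16 / 2 9 18]. Elementwise product with the kernel and sum: 10·-1 + 10·1 + 14·2 + 1·-1 + 16·1 + 2·3 + 18·-1.
Output[0,1]: The receptive field on the input at this output position is [14 14 17 / 16 16 19 / 18 12 4]. Elementwise product with the kernel and sum: 14·-1 + 14·1 + 17·2 + 16·-1 + 19·1 + 18·3 + 4·-1.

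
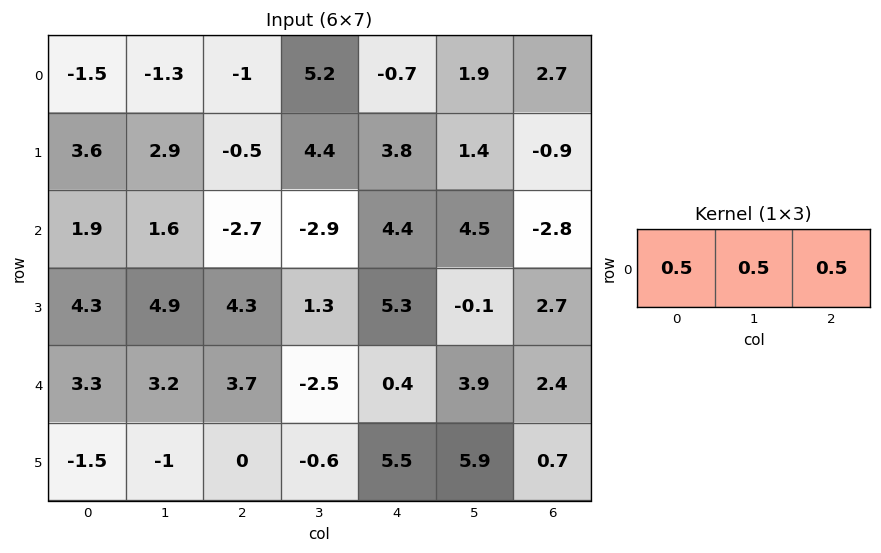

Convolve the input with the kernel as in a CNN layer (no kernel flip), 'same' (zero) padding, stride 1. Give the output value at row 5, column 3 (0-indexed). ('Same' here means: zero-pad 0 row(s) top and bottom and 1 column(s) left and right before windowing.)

2.45

The receptive field on the zero-padded input at this output position is [0 -0.6 5.5]. Elementwise product with the kernel and sum: 0·0.5 + -0.6·0.5 + 5.5·0.5.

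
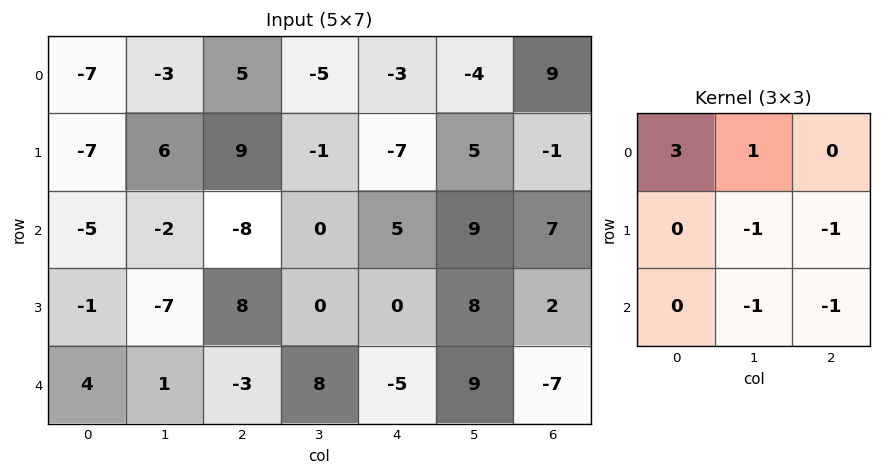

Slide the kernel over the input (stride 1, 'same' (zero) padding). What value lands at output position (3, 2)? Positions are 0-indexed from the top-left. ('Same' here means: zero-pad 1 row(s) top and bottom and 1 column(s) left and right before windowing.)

-27

The receptive field on the zero-padded input at this output position is [-2 -8 0 / -7 8 0 / 1 -3 8]. Elementwise product with the kernel and sum: -2·3 + -8·1 + 8·-1 + 0·-1 + -3·-1 + 8·-1.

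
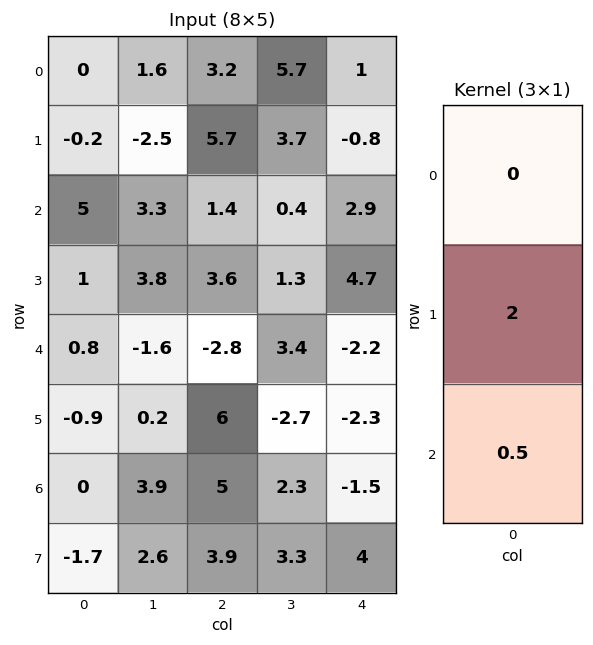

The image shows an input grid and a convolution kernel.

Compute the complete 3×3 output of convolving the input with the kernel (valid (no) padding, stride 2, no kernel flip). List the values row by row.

Output[0,0]: The receptive field on the input at this output position is [0 / -0.2 / 5]. Elementwise product with the kernel and sum: -0.2·2 + 5·0.5.
Output[0,1]: The receptive field on the input at this output position is [3.2 / 5.7 / 1.4]. Elementwise product with the kernel and sum: 5.7·2 + 1.4·0.5.

2.1 12.1 -0.15
2.4 5.8 8.3
-1.8 14.5 -5.35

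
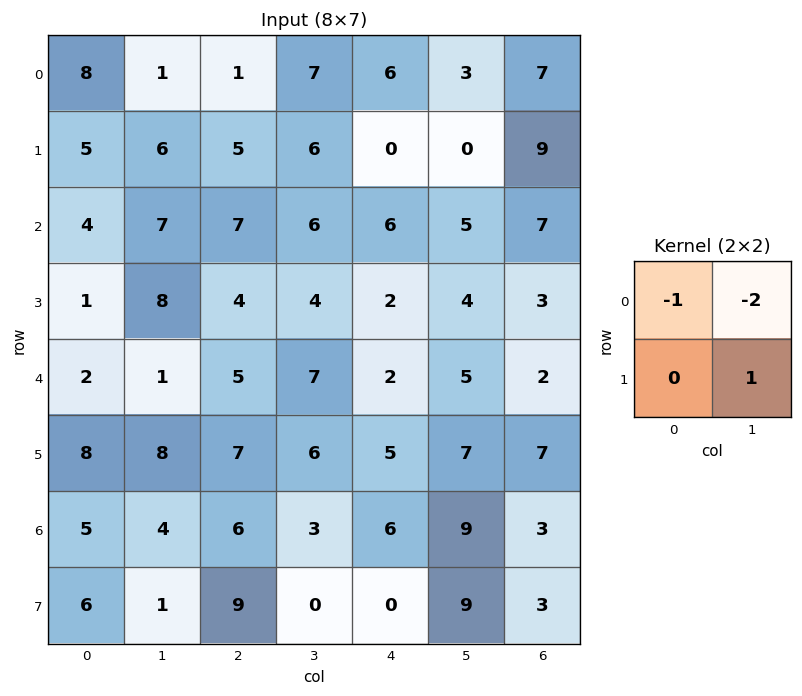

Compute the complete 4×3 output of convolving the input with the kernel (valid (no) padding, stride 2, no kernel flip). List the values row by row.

Output[0,0]: The receptive field on the input at this output position is [8 1 / 5 6]. Elementwise product with the kernel and sum: 8·-1 + 1·-2 + 6·1.

-4 -9 -12
-10 -15 -12
4 -13 -5
-12 -12 -15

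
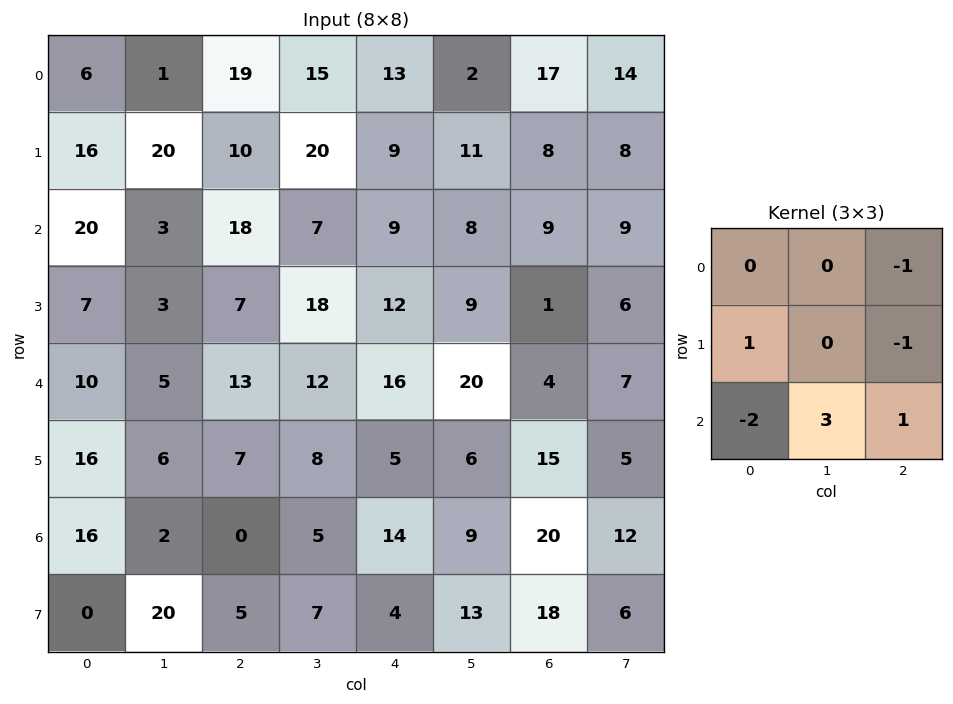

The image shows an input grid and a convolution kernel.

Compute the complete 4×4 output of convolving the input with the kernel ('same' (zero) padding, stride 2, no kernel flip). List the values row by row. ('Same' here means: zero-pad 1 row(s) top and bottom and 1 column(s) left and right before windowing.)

67 -4 11 -2
1 9 -3 -18
46 -8 -12 45
12 -29 1 26

Output[0,0]: The receptive field on the zero-padded input at this output position is [0 0 0 / 0 6 1 / 0 16 20]. Elementwise product with the kernel and sum: 0·-1 + 0·1 + 1·-1 + 0·-2 + 16·3 + 20·1.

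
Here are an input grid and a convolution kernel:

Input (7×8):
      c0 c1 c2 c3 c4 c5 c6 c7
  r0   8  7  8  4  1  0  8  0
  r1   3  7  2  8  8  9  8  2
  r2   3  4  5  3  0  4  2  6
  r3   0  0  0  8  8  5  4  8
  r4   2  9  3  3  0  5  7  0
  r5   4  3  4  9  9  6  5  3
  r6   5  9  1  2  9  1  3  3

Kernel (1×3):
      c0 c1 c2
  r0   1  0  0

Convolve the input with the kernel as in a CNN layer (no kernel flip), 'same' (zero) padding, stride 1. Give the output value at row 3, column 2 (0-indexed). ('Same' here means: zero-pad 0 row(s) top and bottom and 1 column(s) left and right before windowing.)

The receptive field on the zero-padded input at this output position is [0 0 8]. Elementwise product with the kernel and sum: 0·1.

0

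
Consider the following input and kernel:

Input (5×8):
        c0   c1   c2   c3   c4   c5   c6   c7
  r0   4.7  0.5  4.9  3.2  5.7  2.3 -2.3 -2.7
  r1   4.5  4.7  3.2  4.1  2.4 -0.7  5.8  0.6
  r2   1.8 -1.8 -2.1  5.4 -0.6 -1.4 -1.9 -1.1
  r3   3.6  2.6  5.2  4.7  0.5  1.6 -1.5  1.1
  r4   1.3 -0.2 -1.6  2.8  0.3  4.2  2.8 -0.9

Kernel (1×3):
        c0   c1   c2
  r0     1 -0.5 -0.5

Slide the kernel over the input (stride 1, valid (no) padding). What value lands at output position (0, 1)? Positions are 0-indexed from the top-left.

-3.55

The receptive field on the input at this output position is [0.5 4.9 3.2]. Elementwise product with the kernel and sum: 0.5·1 + 4.9·-0.5 + 3.2·-0.5.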